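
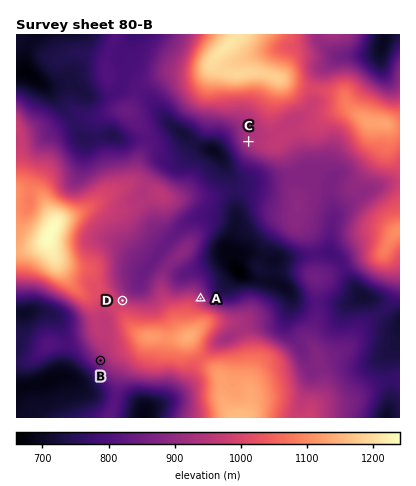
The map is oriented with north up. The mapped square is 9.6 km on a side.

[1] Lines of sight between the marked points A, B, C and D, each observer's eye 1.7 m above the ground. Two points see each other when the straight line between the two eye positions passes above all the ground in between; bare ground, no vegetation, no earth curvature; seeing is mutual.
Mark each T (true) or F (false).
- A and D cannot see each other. T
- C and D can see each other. T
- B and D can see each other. F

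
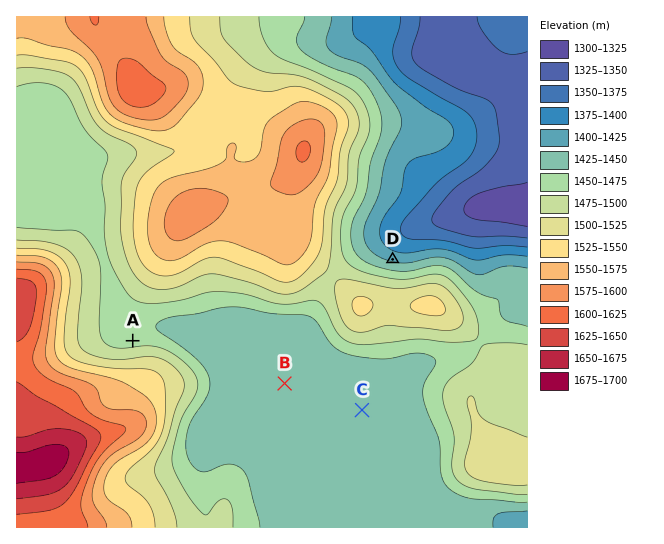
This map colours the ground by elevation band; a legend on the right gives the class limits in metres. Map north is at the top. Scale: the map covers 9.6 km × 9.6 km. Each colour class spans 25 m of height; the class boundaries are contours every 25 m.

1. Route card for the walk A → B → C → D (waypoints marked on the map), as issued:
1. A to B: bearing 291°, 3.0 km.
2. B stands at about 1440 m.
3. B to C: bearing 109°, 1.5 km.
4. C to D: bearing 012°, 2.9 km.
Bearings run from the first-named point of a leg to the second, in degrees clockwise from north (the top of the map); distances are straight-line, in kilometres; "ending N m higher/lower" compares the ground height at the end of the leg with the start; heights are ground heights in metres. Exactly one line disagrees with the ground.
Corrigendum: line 1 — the bearing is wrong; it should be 106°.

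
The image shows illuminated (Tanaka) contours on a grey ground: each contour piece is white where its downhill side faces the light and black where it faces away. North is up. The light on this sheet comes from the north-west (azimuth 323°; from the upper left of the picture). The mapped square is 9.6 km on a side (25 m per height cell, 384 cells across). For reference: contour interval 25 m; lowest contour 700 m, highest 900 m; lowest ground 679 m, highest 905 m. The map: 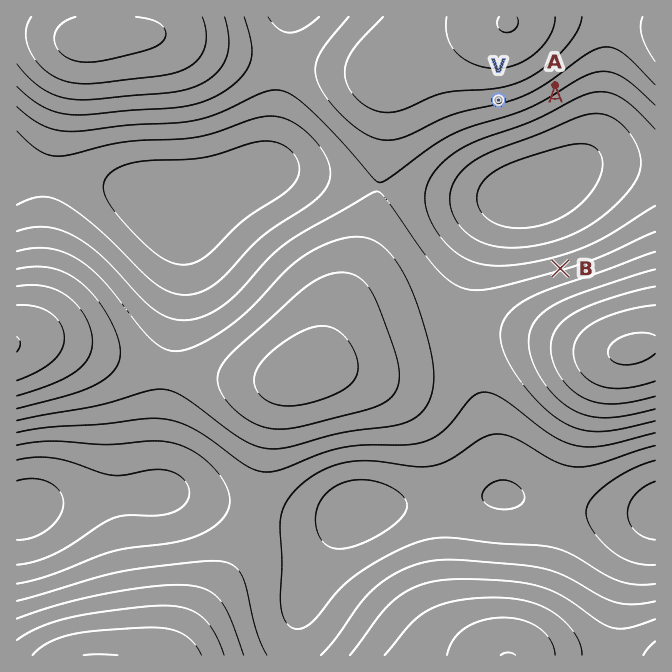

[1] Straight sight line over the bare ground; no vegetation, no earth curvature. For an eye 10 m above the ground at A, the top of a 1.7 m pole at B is in view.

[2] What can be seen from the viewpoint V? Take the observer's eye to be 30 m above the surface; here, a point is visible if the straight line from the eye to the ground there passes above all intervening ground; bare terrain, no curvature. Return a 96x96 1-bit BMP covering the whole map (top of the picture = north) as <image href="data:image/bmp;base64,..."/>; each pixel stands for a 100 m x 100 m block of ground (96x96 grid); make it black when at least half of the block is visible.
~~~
<image width="96" height="96" href="data:image/bmp;base64,Qk2+BAAAAAAAAD4AAAAoAAAAYAAAAGAAAAABAAEAAAAAAIAEAAATCwAAEwsAAAIAAAAAAAAA////AAAAAAAAAAAAAAB/////wAAAAAAAAAB/////8AAAAAAAAAA/////8AAAAAAAAAAf////8AAAAAAAAAAf////4AAAAAAAAAAP////4AAAAAAAAAAP////wAAAAAAAAAAH////wAAAAAAAAAAD////gAAAAAAAAAAD////AAAAAAAAAAAB///+AAAAAAAAAAAA///8AAAAAAAAAAAAf//4AAAAAAAAAAAAP//gAAAAAAAAAAAAH//AAAAAAAAAAAAAB/8AAAAAAAAAAAAAA/gAAAAAAAAAAAAAAGAAAAAAAAAAAAAAAAAAAAAAAAAAAAAAAAAAAAAAAAAAAAAAAAAAAAAAAAAAAAAAAAAAAAAAAAAAAAAAAAAAAAAAAAAAAAAAAAAAAAAAAAAAAAAAAAAAAAAAAAAAAAAAAAAAAAAAAAAAAAAAAAAAAAAAAAAAAAAAAAAAAAAAAAAAAAAAAAAAAAAAAAAAAAAAAAAAAAAAAAAAAAAAAAAAAAAAAAAAAAAAAAAAAAAAAAAAAAAAAAAAAAAAAAAAAAAAAAAAAAAAAAAAAAAAAAAAAAAAAAAAAAAAAAAAAAAAAAAAAAAAAAAAAAAAAAAAAAAAAAAAAAAAAAAAAAAAB4AAAAAAAAAAAAAAP8AAAAAAAAAAAAAA/+AAAAAAD/AAAAAP/+AAAAAA//4AAAD///AAAAAf///AAD////AAAAD////4Af////gAAAD///////////gD/wD///////////4///D///////////////z/////////////////////////////////////P//////////////+B//////////////8A//////////////8Af/////////////4AP/////////////4AP/////////////4AP/////////////8AP/////////////8Af/////////////+A///////////////B/////////////////////////////////////////////AD/////////////4AAf////////////gAAD///////////+AAAAf////////9/wAAAAB////////9+AAAAAAf///////8AAAAAAAD///////8AAAAAAAA///////8AAAAAAAAP//////8AAAAAAAAH//////8AAAAAAAAD//////8AAAAAAAAB//////8AAAAAAAAB//////8AAAAAAAAB//////8AAAAAAAAA//////8AAAAAAAAA//////8AAAAAAAAA//////8AAAAAAAAA//////8AAAAAAAAB//////8AAAAAAAAB//////8AAAAAAAAB//////8APwAAAAAB//////8AP/wAAAAA//////8AP/+AAAAA//////8AP//AAAAA//////8AH//gAAAAf/////8AH//wAAAAGA//v/8AH//wAAAAAAP+D/8AD//wAAAAAADwB/8AB//wAAAAAAAAA/8AAB/wAAAAAAAAAf8AAAfwAAAAAAAAAP8AAAfgAAAAAAAAAH8="/>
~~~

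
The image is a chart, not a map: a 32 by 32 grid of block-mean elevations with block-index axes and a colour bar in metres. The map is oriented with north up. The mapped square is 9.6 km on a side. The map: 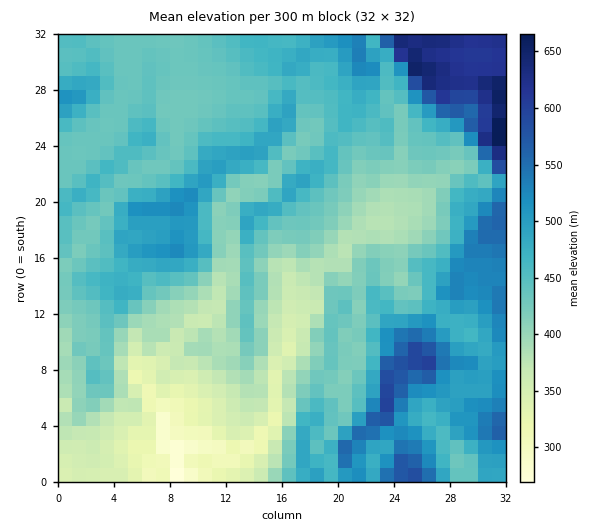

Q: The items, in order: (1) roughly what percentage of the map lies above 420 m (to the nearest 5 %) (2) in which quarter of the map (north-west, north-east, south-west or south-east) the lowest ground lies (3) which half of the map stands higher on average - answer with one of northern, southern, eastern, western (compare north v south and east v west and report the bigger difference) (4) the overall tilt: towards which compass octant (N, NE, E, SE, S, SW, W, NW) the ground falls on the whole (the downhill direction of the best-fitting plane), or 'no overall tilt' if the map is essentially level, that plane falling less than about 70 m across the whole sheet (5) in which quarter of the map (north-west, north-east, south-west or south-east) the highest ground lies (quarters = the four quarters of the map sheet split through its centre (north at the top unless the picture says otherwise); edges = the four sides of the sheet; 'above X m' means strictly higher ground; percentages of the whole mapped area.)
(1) Roughly 70 % of the ground is higher than 420 m.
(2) The lowest point lies in the south-west quarter of the map.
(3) Taken as a whole, the eastern half is higher than the western.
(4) Overall the map slopes down towards the south-west.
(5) The highest ground is in the north-east quarter.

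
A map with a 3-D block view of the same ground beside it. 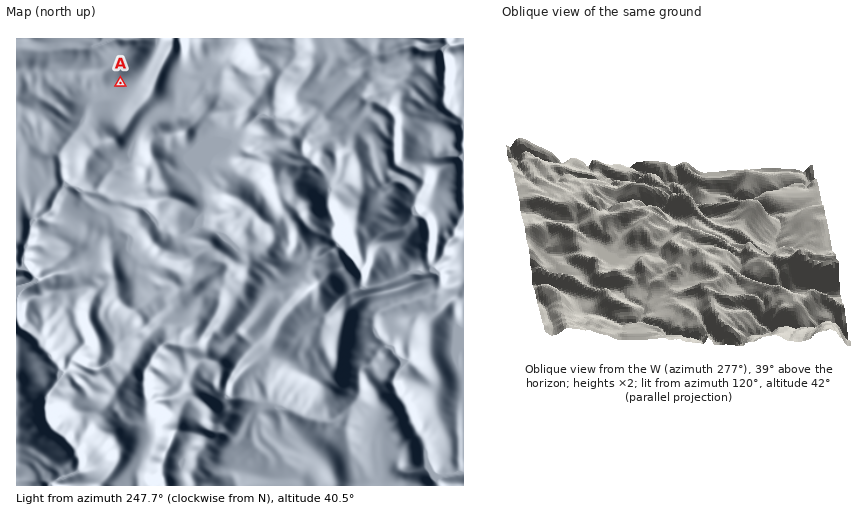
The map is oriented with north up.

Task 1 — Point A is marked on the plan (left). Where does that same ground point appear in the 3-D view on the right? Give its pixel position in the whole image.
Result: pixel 567 299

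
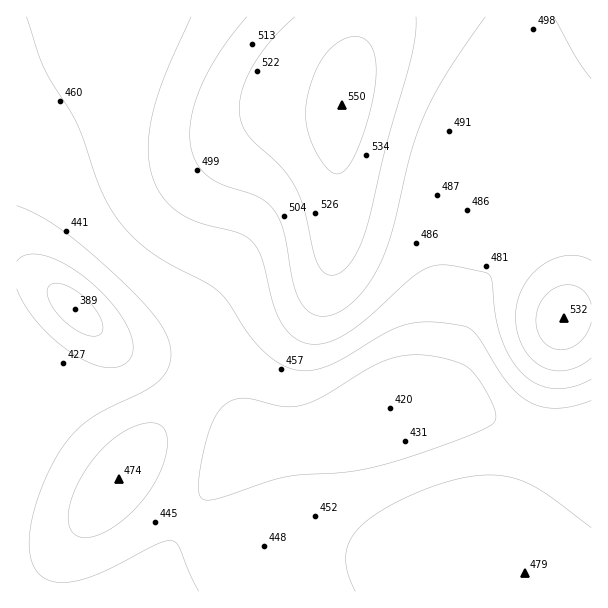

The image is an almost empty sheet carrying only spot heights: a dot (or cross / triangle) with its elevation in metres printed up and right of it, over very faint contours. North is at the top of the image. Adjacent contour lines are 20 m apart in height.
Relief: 390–550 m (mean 470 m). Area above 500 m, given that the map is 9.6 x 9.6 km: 16.7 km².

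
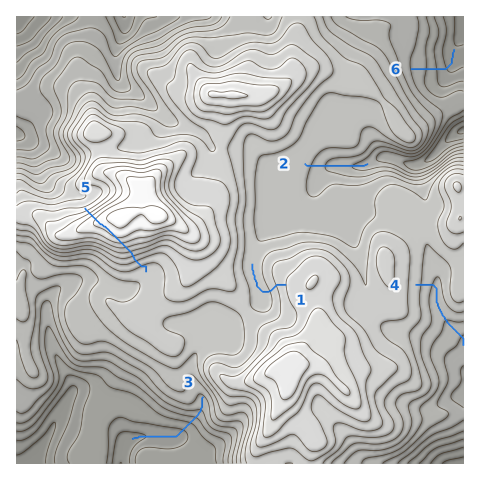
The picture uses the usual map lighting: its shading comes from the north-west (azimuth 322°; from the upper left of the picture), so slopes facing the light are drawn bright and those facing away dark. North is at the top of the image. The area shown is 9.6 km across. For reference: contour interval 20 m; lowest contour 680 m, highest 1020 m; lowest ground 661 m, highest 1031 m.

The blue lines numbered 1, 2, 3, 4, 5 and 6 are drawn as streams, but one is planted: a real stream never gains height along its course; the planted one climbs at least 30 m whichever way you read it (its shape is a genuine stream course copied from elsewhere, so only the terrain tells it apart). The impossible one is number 5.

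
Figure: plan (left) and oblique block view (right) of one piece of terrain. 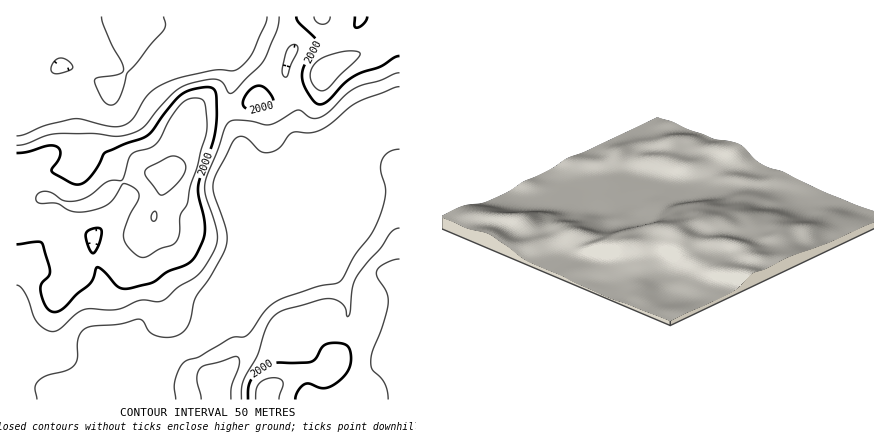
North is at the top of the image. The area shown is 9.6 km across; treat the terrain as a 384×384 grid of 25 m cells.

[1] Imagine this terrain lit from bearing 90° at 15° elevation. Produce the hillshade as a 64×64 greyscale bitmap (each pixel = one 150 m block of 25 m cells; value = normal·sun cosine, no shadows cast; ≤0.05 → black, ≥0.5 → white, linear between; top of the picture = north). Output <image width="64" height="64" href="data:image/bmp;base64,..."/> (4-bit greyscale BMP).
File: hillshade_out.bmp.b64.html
<image width="64" height="64" href="data:image/bmp;base64,Qk12CAAAAAAAAHYAAAAoAAAAQAAAAEAAAAABAAQAAAAAAAAIAAATCwAAEwsAABAAAAAAAAAAAAAAABEREQAiIiIAMzMzAERERABVVVUAZmZmAHd3dwCIiIgAmZmZAKqqqgC7u7sAzMzMAN3d3QDu7u4A////AIiIiIh3d3d3d2ZmZmZVaJmHZBAAN5mruod4mYdmZ4mYiIiIiHd3d3d3ZmZmZlV4mYdkEAA2iau6hmiZmHZniZiIiIiId3d3d3d2ZmZlVXmZh2QgADZ4mql2Z5qph2eJiIiIiIiIh3d3d3d2ZmVVeZh3ZSAANXiZqXZmirqYd4iIiIiIeIiIiHd3d3d2ZUV4mId2QQEkZ4iIdlV5u6mIiId4iHd4iZmIh3d3d3ZlVWiIh3dTETRXd3d2VWisuoiIh3iHd3iJmYiHd3d3d2ZVZ3d3h2QyNFZ3d3ZUV6u6mIh3eHd3eJmZiId3d3d3ZmZmZmd4dUM0Vnd2ZlVXm7qYiHd3d3d4mZmIh3d2Z3d3d3dmZnd2UzRWd3ZmVWeaqpmId3d3Z3iamYh3d3ZmZ3d4h3ZmZndTI0Z4d2Zmd4iZmYh3d3ZneaqZh3d3dmZmd4iIh2ZWd1QiNnh3d3d3d3iZmId3ZmaJqpiHd3d2ZmZ3iJmHdmZnZCE1Z3d3iZh2Z4mYh3ZlVnmqmId3d3dlVmeJmZh2ZndkISRnd3eJmXZWiZmHZlRWeaqYd3d4iHZWZ4mqmHdmd2UyI1ZmZ4mphlV5qYhmREV5qph3d3iYdlZ3iaqYd3d3ZkMjVmZmeJmWRGmqmGVDNHmqmHd3eJmGZniJqph3d3d2VERVZmZniYZEaaqYZTI0eaqYd2d4mYdniImqqYd3d3dlVVVVVWeIdTNpuphUMjVomZiHdneIh3iZmaqph3d3d3ZmZmVVZndkJHmqmFQzRWeImId2ZniHiJmZmqqYd3d3d2ZmZmZmdlMkeamIVURVZniJiHZmZ4iJmZmaq6iHd3d3d3d2ZmZlQiWJmIdlVVVVaJmIdlVniImZmIm7uYd3d3d3d3d3d2UyJXmYd2ZlVUVomYdmVWZ4mZiIibzKmHd3d3d3d3d3ZkIkeIh3dmVURXmZh2VVVniJiIiZvMuod3d3d3d3d3d2UyRXiId3ZlRFeZh3ZVVWZ4iHiJms3Ll3d3d3d3d3d3ZUM0Z3d3dmVUWJmHdlVVVniIeJmavNyod3d3d3d3d3d2VDRWZ3d3dlVXmYd2VERWeIiImZms3Kh3d3d3d3d3d3ZlRERWZ3d3ZWeJh3ZUNFZ4iImqmazduXd3d3d3d3d3d2ZUREVXd3dmZ4iHdlMzRneImqqZrN24d3d3d3d3d3d3dlRDNFd4d3ZniId2VDNFZ4maqpms7ah3d3d3d3d3d3d3ZURFV3d3dmd4iHdkM0RWiaqpmr3sqHd3d3d3d3d3d3dlREVmd3d2ZneIiHVDNFaKqpmbzuyXd3d3d3d3d3d3d2ZUVmZmd3ZmZ3iIh2RDRompmazu24d3d3d3d3d3d3d3dlVWZUVnd2ZmZ4mZdUNFeamZve7Kh3d3d3d3d3d3d3d2VVZkRFd4h3ZVaJmHVDRomZrO/rmHd3d3d3d3d3d3d3ZVVmVEVoiYdlRWiZdUNFeZq9/9uXdnd3d3d3d3d3d3dmVWZVVWeJmGVEV4h1REV4qs7/2od2d3d3d3d3d3d3d2VVZmZmd4iIdURGd2VERXibzv/rh3Znd3d3d3d3d3d3ZVVmd3d4iId2VEVlRERVaJrO/+uXdmd3d3d3d3d3d3ZlVWaIiIiIh3ZVVVQzRVVnir3//Kh2Z3iHd3d3d3d3dmVFVoiIiIiIdmVWVDRVVVaJrO/9uXZmd4iHd3d3d3d3ZURWd3eIiYh2ZmZUNGZlVnmbzv7Kh2Z3iIiHd3d3d3dlVVZmVneJiHZmZlRFZmVWeJm9/sqXZmd4iId3d3d3d2ZVZlVEVniIdmd3ZUVVVVZ4iKzu25dlZniYh3d3d3d3dmZmVURFd4d2d4h2VEQzRXh3nO/bl2VniZiHeIh3d3d3d3dmVEVnd3d4iHZUQyI1Z3eL7tuXZWeJmHd4iIh3d3d3d3ZlVmZnd4iIdlQyERNXh4ve2odlZ4mYdmeZmId3d3d3d2ZmZmd4iId1VEMQAkaIm93Jh2ZniZl2V5qpmHd3d3d3d3ZmZ3iIh2VEQyEAJXib3bhmZ3d5mYZWirqYh3d3d3d3d2Z3iJmHZUREMgATaJvMp1RniIiahkV6u6mId3d3d3d3dneImYdlRERDIAJXms2nQ0aIiZmGRGnMupiId3d3d3d2d4iYh2ZURVUxATZ5vbdCNomZmXUzWcy6mYiIh3d3d3d3iIiHdlVFVVMiNWesuFI1eZmYYxJZzMqZiIiIeIh3d3eIiHd2ZVVWZUM0Voq5UzR5mYZBAlm8y6mImZiIiId3d3d3d3dmVVZmZVVVaJhjNGiZhTABWLy7qYiZmYiIh3d3d3d3d3ZVVmd3ZmVnh2Q0V4mFIAFHq7upiImZiIiId3d2d3eHdmVWZ3d3Zmd3ZDNGeIYxATaJqqmImZmIiIh3dmZneIh3ZmZnd3d3d3dlQzRoh0IRNWeJmZiZmIiIiHd2ZneIiHdmZmd3d3d3d2VDM1eHUyI0VniIiZmYiIiId3ZmeIiId2ZmZnZnd3d3dlMjV4hkM0VWZnd4mZh4iIiHZmd4mIh3ZmZmZmZ3d3d2VDNGeHVEVmZmZmeJiHeIiId2Z4iYh3d2ZmZmZnd3d3ZkMjVnZURWeHdmZomId4iIh3d3iZiHd3d3dmZmd3d3d2VDM1ZkNFeJmHZWeIh3eIiHd3eJmHd3Z3d3ZmZ3d3d3ZkMiNFQ0aJqZhmZ4h3d3iId3d4iId3dmd3dmZnd3d3d2UyIkRDRomqmHZnd3"/>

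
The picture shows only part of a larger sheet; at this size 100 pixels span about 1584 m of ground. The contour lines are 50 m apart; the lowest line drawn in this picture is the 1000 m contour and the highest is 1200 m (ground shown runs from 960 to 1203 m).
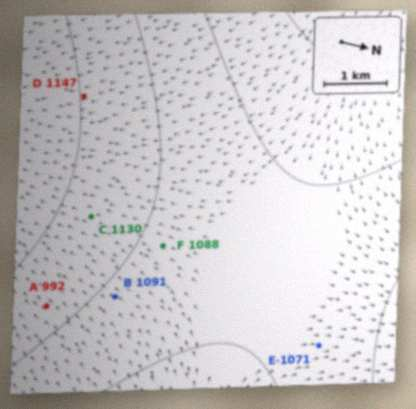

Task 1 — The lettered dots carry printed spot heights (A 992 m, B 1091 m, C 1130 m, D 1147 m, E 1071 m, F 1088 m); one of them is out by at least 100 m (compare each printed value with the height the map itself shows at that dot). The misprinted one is A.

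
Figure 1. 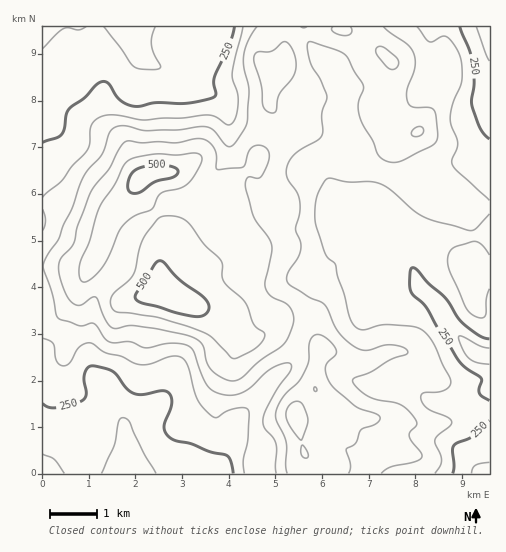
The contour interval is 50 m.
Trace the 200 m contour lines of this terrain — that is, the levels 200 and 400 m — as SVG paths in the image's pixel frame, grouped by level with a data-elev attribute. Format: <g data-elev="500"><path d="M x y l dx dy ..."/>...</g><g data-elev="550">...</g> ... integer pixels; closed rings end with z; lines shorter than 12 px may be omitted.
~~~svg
<g data-elev="200"><path d="M101 473l13-28 5-24 4-3 4 1 3 3 14 32 12 19"/><path d="M471 473l1-4 3-4 14-3"/><path d="M43 454l11 5 10 14"/><path d="M489 364l-12-2-8-4-6-9-4-12 4-1 17 10 9 2"/><path d="M489 61l-13-34"/><path d="M86 27l-7 3-11-2-4 1-21 20"/><path d="M155 27l-3 10-1 8 3 8 7 13-2 3-7 1-13-1-7-4-28-38"/></g><g data-elev="400"><path d="M349 473l2-8-5-16 10-6 5-13 15-6 3-3 1-4-4-3-21-8-24-21-5-10-1-8 2-4 9-9 0-4-8-11-10-5-5 2-3 4-1 21-6 14-5 7-15 14-7 16 0 8 10 23 0 22 1 8"/><path d="M227 380l7 1 7-3 19-17 22-15 6-8 5-15 0-8-4-8-4-4-14-7-5-7-1-7 6-28 1-9-3-7-15-21-8-29 0-6 2-5 10 1 4-2 7-15 0-10-6-5-8 0-6 5-6 16-24 3-3-2 1-12-2-7-6-7-5-3-9 0-19 4-51-1-7 8-9 19-17 21-15 36-3 18-14 16-1 13 6 19 6 9 7 4 4 0 11-8 3 0 9 22 8 9 23-2 45 8 14 5 8 7 3 15 5 8 7 6z"/><path d="M413 136l5 0 4-1 2-3-1-4-4-2-5 3-3 4z"/><path d="M271 113l5-2 3-17 13-16 4-8 0-8-2-9-4-8-5-3-3 1-11 8-14 1-3 5 0 7 7 22 2 20 3 5z"/><path d="M389 69l5 0 3-2 2-3-1-5-14-11-3-2-4 1-1 3 1 5z"/><path d="M333 27l-2 2 3 3 11 4 4-1 3-3-2-5"/></g>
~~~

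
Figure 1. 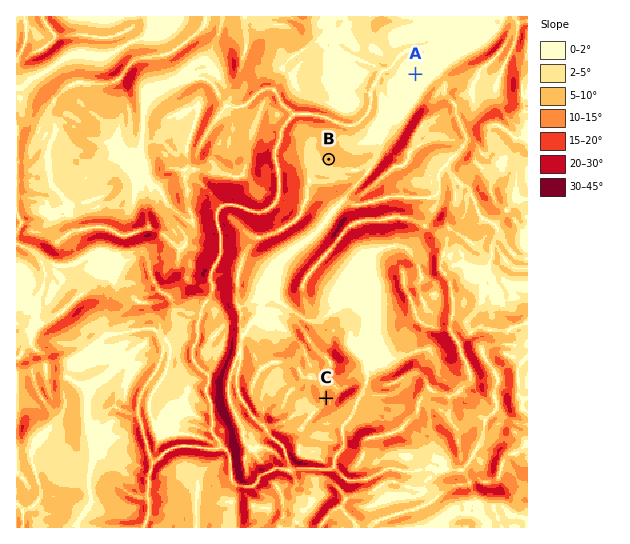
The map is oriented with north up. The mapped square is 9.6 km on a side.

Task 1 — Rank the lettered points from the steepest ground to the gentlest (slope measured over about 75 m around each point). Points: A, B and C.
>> C B A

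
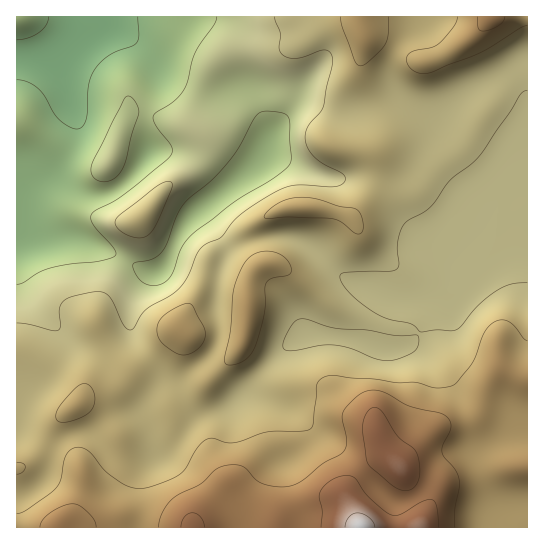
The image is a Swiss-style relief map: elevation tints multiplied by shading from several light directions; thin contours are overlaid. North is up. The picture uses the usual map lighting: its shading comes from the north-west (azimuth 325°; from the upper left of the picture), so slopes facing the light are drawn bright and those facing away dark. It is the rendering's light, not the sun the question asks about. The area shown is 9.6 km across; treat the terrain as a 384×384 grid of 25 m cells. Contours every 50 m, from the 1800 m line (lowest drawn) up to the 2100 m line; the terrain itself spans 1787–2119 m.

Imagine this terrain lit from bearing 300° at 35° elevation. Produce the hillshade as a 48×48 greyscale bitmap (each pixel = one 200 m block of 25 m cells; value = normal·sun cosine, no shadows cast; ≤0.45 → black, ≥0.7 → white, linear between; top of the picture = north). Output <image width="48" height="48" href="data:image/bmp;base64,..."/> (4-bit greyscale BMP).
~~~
<image width="48" height="48" href="data:image/bmp;base64,Qk32BAAAAAAAAHYAAAAoAAAAMAAAADAAAAABAAQAAAAAAIAEAAATCwAAEwsAABAAAAAAAAAAAAAAABEREQAiIiIAMzMzAERERABVVVUAZmZmAHd3dwCIiIgAmZmZAKqqqgC7u7sAzMzMAN3d3QDu7u4A////AM3bhnd3aL3bhlZ4mYeJvNyWabpiAUZ3iM3sl3eHeK3sl2Z4mYiJq8qGabtzAUZ3d6veyXeIiaztuHd4mZmaqqh2eJqVETZ3d3it2nZ4iazd25d3iavMy5dmd2aGMTVmZlaLynZneJvN3bl2eJve3Khnh1RnQ0Z3ZmVpy3V3d4m83cuXZorO7cqImFNGZWiZh4d5unZ3Zniry7updnis3dy5mGQ0VniamamIqoeHZniKy5mql3eJvN3Kh3ZDRWeJmaqXeIiHZnh4q5mqqYiIm83JdndkNGZ3iJqoZWeHd3h3ipiaqZmZm83JZWiGRGZnd5q6hUVnd4h3d4iaqZmqu83JZWiYZ4dmd4m8uFVWZ4iHdmaJmYiau97adniIiJhmd4ibynZmVniIhkRomYiZqr3riJiJmalmd3iJu5d3ZmeImFNGiZmaqavLqqmZmrp2d3eIqpiIdmd3mYU0aJqqqpmqqrqqqryXeHd4mqiIh3d2aKlRJomqqpiImaqqqs2nd3d3iZmImZh2RIuCA2iZmYiIiImaq823Zoh4iZh3irmHQ2u1AVeIiId3d3iJmt7HVoiImZdmi9uXZGvHEDZ3d3d3d3eIic7ZZpmImqdVi+24ZXvYITVnd3d3eId4iK3ah5mZmqhle9/aZXzZMTVnd2d3eIiHeJvLmKqpmal2ec79lXzZQzVmZmd3d3d3eImqmLu6mamGZ5z/x3vaVEVmZmd3d3d3d4iJiLu7qqqXZnrf2XvrZFVVZnd3d3d3d3iIiKu7uqqoZle+6nrdllVWZ3Zmd3d3d3eIiJqqqqqpdUSN63jNyXZmeHZVZnd3d3d3iIiZmZmYdTJr7amaqYd3iIdURnd3d3d3d4iIiJmpdCA43ty4ZmZmeIdTRXd3d3d3d4iIiJu7liAFnO7shURFZ4dURWd3d3d3d4iJmaze2lACac7/64ZlZ4dlVmZnd3d3d4iJmZrO/qMANpvf/+upiJl2ZmZmd3d3d4iJmZiK3+gxI1is7/7LqruXZ3dmZ3d3d3eImphVnf2EMzV5ve3KqqqYZ3d2Z3d3d3d4mrpjSd7JZTNXisy6mIiHZnd3Zmd3d3d3isyUNazKh1RFeKu6h2Z3ZWd3d2Z3d2d3ec22NHqql2VEZ5vLl3d3Zmd4h3Znd2ZneL3IRHiZh3ZEV5ztqIiIdmd4iHZnd2VmeKzJZnmYh3dkRovtuYiYh3d3iIdmd2VWeKzKd4mpiHd2VnnNuYiIh3d3iIdmd2ZWeKu6h4q6h3iHd3isyYd3d3d3eIh2Z3dneKu6h3m7l3d4iIeLyodmZ3ZmZ4iHd4d3iKu6h3m7p2Z3eHd5y5dlZ3ZUVneHd4h3iJu6h3mruGZnd3ZnrLhUV4ZDM0Znd4d3iJq6mIiruoZnd3ZVi8pkWJl1MiNFd3d3eImqmIiau5h3iIdlact0R6qZhSESRlZnd4iJmZmau7mImZmHaLt0RomrymIAE0RWd3iImZmJq7qZmZmIiaqFRWiazbYgATNFZ3eImZmImrqZmZiJmrp1VWeJvdpRAA=="/>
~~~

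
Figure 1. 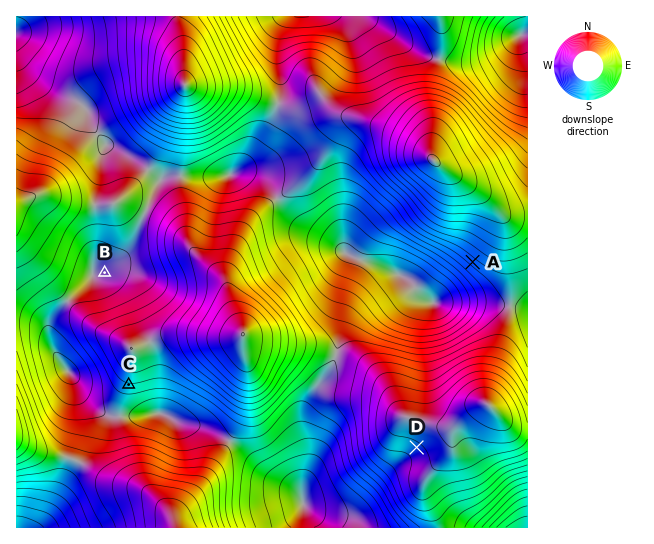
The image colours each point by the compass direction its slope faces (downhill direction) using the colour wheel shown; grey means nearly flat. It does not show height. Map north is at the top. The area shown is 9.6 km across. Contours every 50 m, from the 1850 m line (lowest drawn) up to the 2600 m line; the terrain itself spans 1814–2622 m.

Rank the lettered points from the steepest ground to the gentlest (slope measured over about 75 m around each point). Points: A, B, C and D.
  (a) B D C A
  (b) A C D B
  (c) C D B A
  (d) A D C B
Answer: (b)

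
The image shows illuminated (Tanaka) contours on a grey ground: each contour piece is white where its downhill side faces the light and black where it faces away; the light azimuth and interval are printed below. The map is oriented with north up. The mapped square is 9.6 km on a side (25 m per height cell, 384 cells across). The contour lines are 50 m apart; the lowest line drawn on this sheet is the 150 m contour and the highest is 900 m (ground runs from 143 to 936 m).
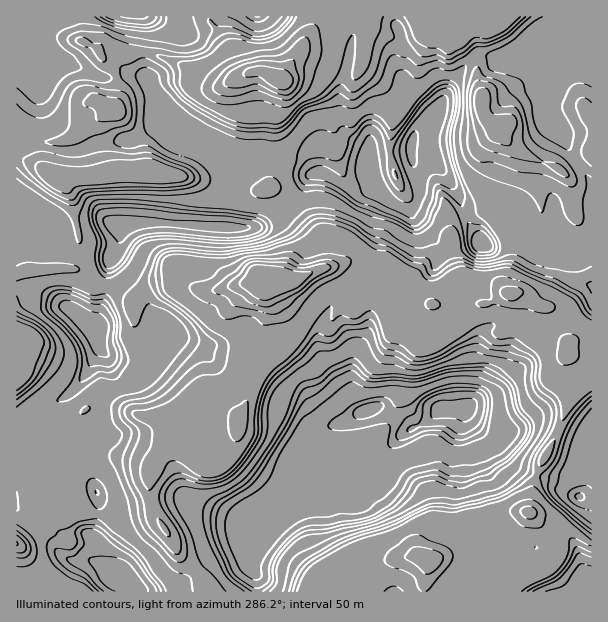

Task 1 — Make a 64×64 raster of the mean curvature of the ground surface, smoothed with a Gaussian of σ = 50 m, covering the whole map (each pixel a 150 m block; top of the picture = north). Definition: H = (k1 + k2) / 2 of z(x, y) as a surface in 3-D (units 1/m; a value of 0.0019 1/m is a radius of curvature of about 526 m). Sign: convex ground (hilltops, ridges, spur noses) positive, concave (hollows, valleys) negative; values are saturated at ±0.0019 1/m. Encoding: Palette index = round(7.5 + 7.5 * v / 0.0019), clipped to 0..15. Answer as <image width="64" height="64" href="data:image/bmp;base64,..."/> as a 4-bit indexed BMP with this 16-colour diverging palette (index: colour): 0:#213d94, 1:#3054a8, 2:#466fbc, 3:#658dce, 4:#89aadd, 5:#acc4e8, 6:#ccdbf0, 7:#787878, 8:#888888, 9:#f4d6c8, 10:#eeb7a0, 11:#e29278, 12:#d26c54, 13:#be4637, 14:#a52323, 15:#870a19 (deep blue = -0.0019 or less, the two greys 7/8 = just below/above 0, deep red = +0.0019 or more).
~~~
<image width="64" height="64" href="data:image/bmp;base64,Qk12CAAAAAAAAHYAAAAoAAAAQAAAAEAAAAABAAQAAAAAAAAIAAATCwAAEwsAABAAAAAAAAAAlD0hAKhUMAC8b0YAzo1lAN2qiQDoxKwA8NvMAHh4eACIiIgAyNb0AKC37gB4kuIAVGzSADdGvgAjI6UAGQqHAIiIib6RA0QBmnasecgChU2oh4iIhmmJZ3eIiJzXMkZ3d3irqkJnc0rIZrqaQRBJS8iIh4iYhltld4d3iL7qU2dWeqZFRndCnoZ3eLYUY61Y7JiIiHdmfMVXeHd3ic/DNXd6QCNGZBW5Och6tTZzfpWM2oiIecus+2eHiHd4mvkD/HYFlXdEaqNf1nuDV3Uq2DSN2oh3mru6Z4eIiHRZygn5ZW/5Qlm6Vb+0mlNnhzOuplet7KholkVnd3iIY3mmf2N5Z1ADrKV6/4SpRHeHYznKmYir3bh2Z3d3eIdniIn9NomJhWnaZa37Rpg1d4d2Q1Q1dnd4rsmJmIh4dnh3vqQ3iJq9yqhXvrU4mER3iHd2VDMgAmdXz+3Ny6h4/4rpRHmIiIqFl0a9YmiIQkZ4d3d3d3ZTI3Y3qEi87antrHRDmYeImjCXNstCZ3d2M1d3d3eHd3dTWIQ0MzNnvJm0IQKJh4iZAqVaylEiNGmGRXd4d4d3d3U3zLqnqVI4vXBXRHiHiIg4hIvLlDa9t3pkZ3iIiIiHdkfM2GVriVOMZVm5aIeIiIllqsuXjO3+h4VHdoiIiIeHZVWFJCRbxirFNoloh4h4h2epqnaKmJ3mhzWGeJiIiHiHVFZnZCR7e/tUeGeHiHeHdqmJiJiHedtZU2VWeIiJZ6uWeZqoYxeo/3N4d4eId3d0aYiYiId3nZeTR4h3d3d2Odu7h7uXQXefkmh3iIh3d3MmWJiIh3bb1rgmiImqusoAbexSV5lyB03zR4eIiId3ZFd4mIiGZvu0jFN3QzV5vIESR1MjqnIHVvcmeGiYmHdY/9uYiIZn3KJtkliHUzV4h7MkVkGrVJtD/EInZGial1r9mqmYh3eLwku0VoqkAAeZgSZnUHs4+DK/kjJ3Q3qYZWVXiZmIh3rUKbVnV5u4V6u0ATIQaijFZqzYxTeWGMqXVDV4mZmIeNkVpldVZ3ZlRHmXVVSFCIjLqK3dZHtQnYeHZFiZmYiIvFJom2RCWWM2dVZ5mGNrafuIiZ2VWrFKWah2RomYaJictjWcpUGv7Lu6hVVDWMkm2Xd4iqho1jQFmHdleIVImIm9hEirlLp2SLmInMuZZAK5iHeJuHjXIwS4Z3ZYl2iYiIvZQ1iolYhr/9pTVmVXeKecd4ndisVFStlmd1R1NpiIeLxxh0ZTvamavbdErHe7l4t3nPt8YmU9yHZ3UlaIiIh3i5XLMjG9h4iJu4WtyaiHeIjep6cldQnJd3YjjLh3Z1Z5pKxYYbuIiIial1aZiId3i3VXUkZjGrl3UijKiFM1d2enWp6TuYiHd4iZh3d2Z3i6BIMDQ0BsylQUrZZZh3mXdXpYnLaYiHiYiImWVWi6i8RItQAVtYq7RZ3Zd1V3vadjOIV5qIiIeZh3iHfciYm+tGiGRp37qHln7Iis26rLvMoydUaId4iJmId3Wv/JrLdkd4m8uqu7dXjJiGV73qiK37Q1VXiHiKicqJmZh6ypU0aaqqmZtivGWsmHdlZb7MzN/+pniIib1gne7d3clSNGeIiIiInCAro4/LzNyXv8q5E7/qiImsqbA52FaLgiRnd3dmZ3ecMAfmbv3KmIqpdmdCJEaJrOpCdjVzADVFZ3d3d3d3eK2mNN+oiIiHd3dpu7l2d5yYg0ZmfbAAS4d4h3d4iId4roRTWJmGVDIhI0Q1qpmb2lZHuqefsgG7h3eHd3d4h3nKE3ZCEAAAERAABlJr7t2kSc5wi4yDOdmHeId4d3h3abUDREMiIRIiI0RqhTi6hVirpQArvFWrmHd4d4l3d2NIgwMzRFZ4mrvN7bl3ZENZqHQRRDnsJ5mId3h3mXd1I65CV3eImZq7u7qYd3iZmstCM0WFJ/cVqYh2eGaIZkJ9+0Z3d2ZmVEV4iIm7ionMgzRmPKUr4Rq4dlWHVYhjSO6p3u3d3e7v6meId5qKQmQGdnRvZVpQfYZWeYVH6kau2qu7uqq7vf/4Z3d3d4owAGxWc+81hiHKV4iHZp/0Gs65iIiau8zcqFRnd3d4m4ZXyzZz+iKXJtaXZmes7mF5d1QzRXmoi6QSRnd3d3eKd7qsRWTnFKcZqrZ4rMmYJ8dmZ3dmVCFYQld3d3d3ZnmDVY1jVPYEtjqcmZu5dmQ4qZmZmXZlEVVXeHd2QzIkRqZGqHIT+BGmO5l7u4dUVlWIiHd4mId5dXZodkJHmGqjWXiG0wT9QIYqmJu6uDV3VomXd3eJq91khFhSOM3dzfkUeInYON+hZxaYy6z4NnZpqXVneZeb7WSGdDesqIiHnEAkZnmam+UVI4r4SNZHdoqnVEaaubvbZXY0rah1RDNqmYU1pVd4zDERe/tElmd2jMZnZJzOuKtmZE3pq6lzSN2J2jbYRneNxAB8/od1Z3Zqhnd1aqckaEZWvqaM7Lae/6WcZuuHZni6VWnsqHd3d3dnd3dUMCaENTJql1bf7c3dlWqUvKhVWHeYSLJFZ3d3d3d3d3U2ymdCSM/bhWne2op1WKOMqERaYlcUw1Z3d3iHd3d3U2rYjrr/yXmpUzV2a8hnpVynR3m1vWBDZ3d3d3d4d3Zpy7a9y4YxEWu6qZdY62eWS6dYWKnO5hQjZ3d3eId3d7/6y5eIdmZSac2lWKe8ZpdKqJZcuZm6rpUld4iIh3d2Vne6qqeal2V3h0Iha4l3iVe6YGyYiIis7lFXeIh3eIdmeoQhEAanaMdolngnt3eJhokxmod4iIid1QNneI"/>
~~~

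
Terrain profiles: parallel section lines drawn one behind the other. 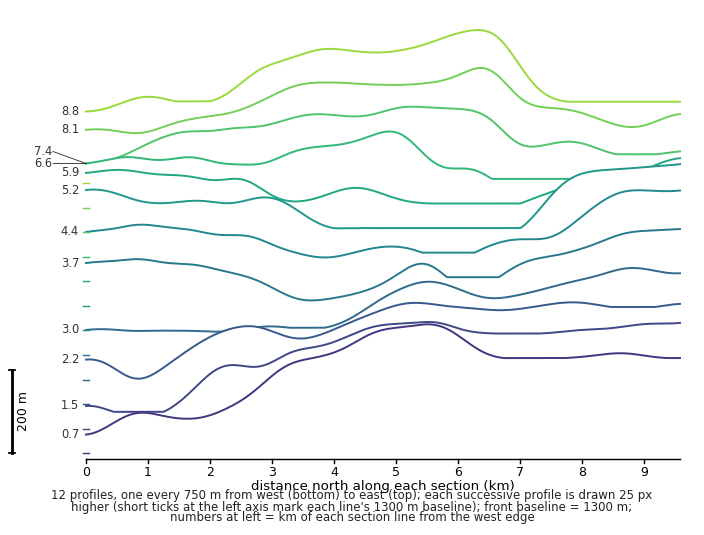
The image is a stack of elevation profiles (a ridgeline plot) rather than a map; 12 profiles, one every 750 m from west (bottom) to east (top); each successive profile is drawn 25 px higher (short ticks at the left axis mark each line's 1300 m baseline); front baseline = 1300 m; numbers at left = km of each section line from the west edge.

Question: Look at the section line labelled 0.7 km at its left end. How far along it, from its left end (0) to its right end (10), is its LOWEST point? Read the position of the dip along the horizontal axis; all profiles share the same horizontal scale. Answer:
0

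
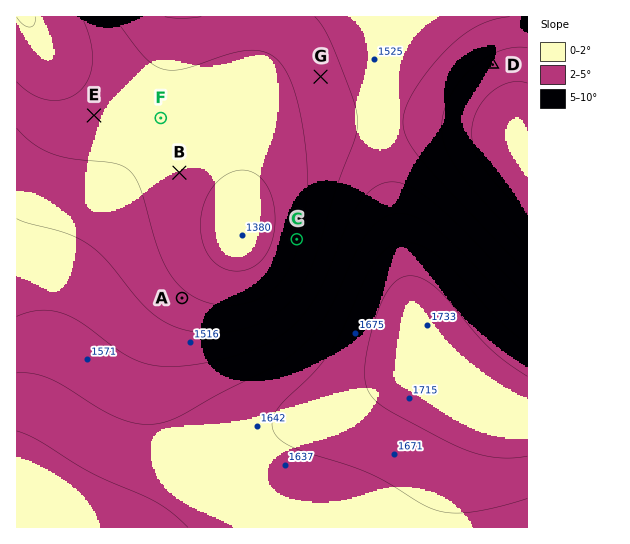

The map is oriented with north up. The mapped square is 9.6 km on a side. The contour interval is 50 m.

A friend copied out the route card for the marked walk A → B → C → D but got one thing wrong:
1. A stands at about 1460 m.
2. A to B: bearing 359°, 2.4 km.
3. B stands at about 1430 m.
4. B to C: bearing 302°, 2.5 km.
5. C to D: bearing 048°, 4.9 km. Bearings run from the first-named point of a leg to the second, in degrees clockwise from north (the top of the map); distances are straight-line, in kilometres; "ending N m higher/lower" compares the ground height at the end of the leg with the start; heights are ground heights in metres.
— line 4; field bearing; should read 120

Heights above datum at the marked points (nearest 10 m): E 1420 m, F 1440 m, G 1480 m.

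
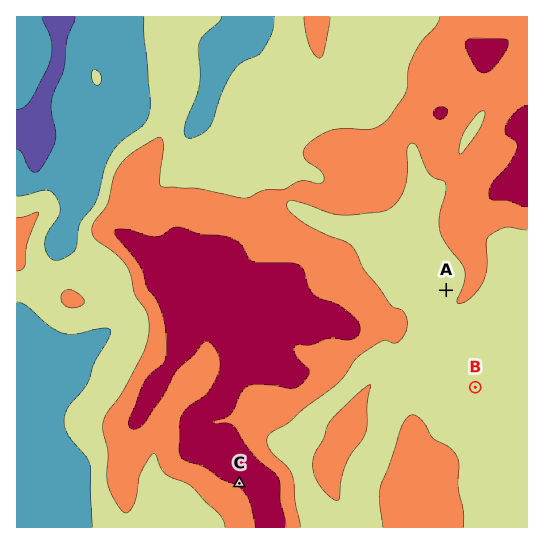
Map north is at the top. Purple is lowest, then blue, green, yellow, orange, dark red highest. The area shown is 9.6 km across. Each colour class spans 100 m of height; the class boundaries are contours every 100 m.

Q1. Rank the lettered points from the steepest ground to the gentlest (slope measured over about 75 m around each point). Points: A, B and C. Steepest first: A C B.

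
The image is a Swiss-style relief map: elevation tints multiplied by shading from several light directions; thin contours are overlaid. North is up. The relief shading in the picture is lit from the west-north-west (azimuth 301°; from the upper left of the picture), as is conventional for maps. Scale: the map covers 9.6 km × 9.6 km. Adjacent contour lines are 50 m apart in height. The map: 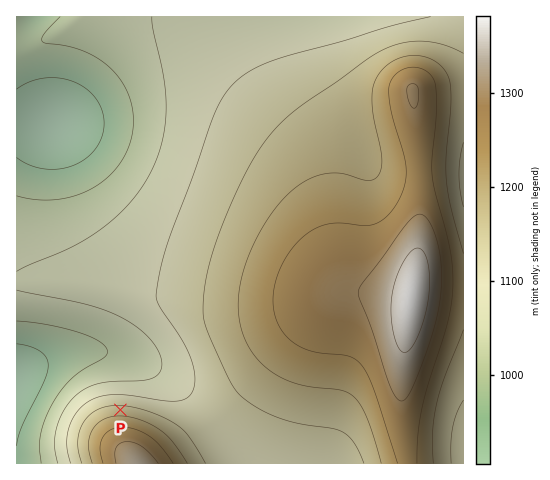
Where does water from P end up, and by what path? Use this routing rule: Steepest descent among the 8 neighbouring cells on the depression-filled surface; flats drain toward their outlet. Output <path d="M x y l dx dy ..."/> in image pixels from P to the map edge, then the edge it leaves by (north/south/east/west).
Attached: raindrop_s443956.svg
<path d="M120 410l0-46-10-10-49 0-11 4-2 0-19 10-12 8"/>
exit: west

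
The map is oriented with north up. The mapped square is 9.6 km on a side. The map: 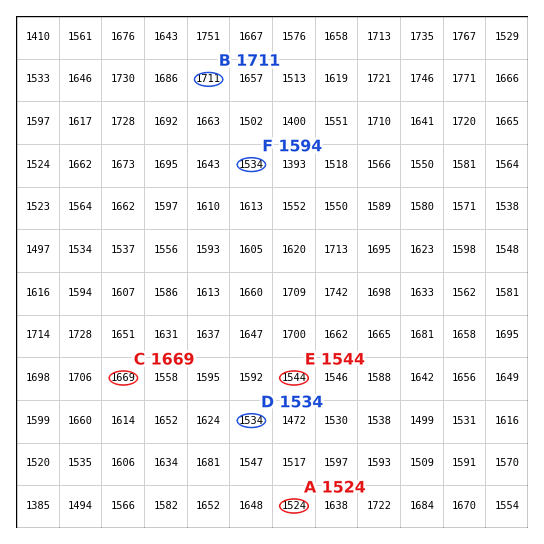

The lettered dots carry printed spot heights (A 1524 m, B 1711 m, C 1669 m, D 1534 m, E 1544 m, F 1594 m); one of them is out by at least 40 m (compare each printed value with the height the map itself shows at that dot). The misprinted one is F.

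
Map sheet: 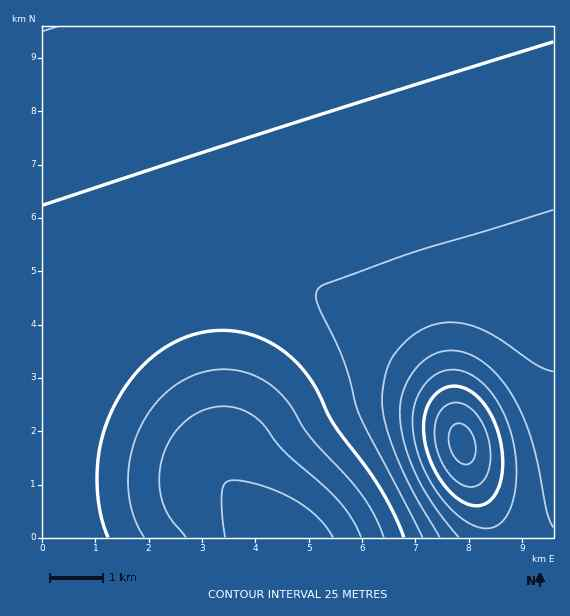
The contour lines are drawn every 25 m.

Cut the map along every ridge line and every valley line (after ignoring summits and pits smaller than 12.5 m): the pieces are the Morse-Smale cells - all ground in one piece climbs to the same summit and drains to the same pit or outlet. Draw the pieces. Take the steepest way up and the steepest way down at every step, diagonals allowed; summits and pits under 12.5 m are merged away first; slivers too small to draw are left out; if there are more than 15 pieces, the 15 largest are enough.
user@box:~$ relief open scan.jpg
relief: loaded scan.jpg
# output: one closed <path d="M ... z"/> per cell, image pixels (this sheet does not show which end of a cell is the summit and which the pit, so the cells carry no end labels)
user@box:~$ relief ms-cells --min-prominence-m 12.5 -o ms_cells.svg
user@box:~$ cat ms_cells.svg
<path d="M553 26l-510 0-1 363 9 1 6-6 20-29 32-34 44-30 31-12 33-6 40 0 28 5 20 7 39 21 68 56 25 25 12 18 8 19 13 47 19 48 3 19 61 0z"/><path d="M257 273l-40 0-17 2-28 8-33 16-30 22-26 26-32 43-9 1 0 146 449 1-2-19-19-48-13-47-8-19-12-18-25-25-76-61-31-16-30-10z"/>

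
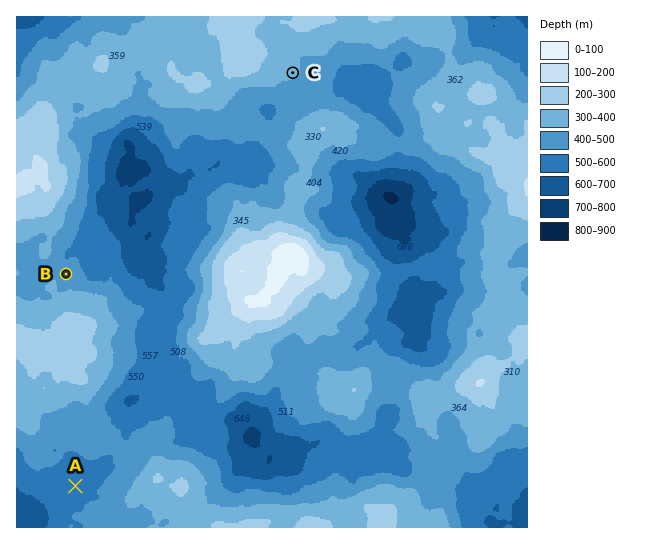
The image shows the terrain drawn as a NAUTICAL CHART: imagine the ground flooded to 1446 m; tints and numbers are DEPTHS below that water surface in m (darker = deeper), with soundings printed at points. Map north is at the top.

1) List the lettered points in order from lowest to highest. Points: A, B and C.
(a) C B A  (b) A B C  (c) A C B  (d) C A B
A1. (b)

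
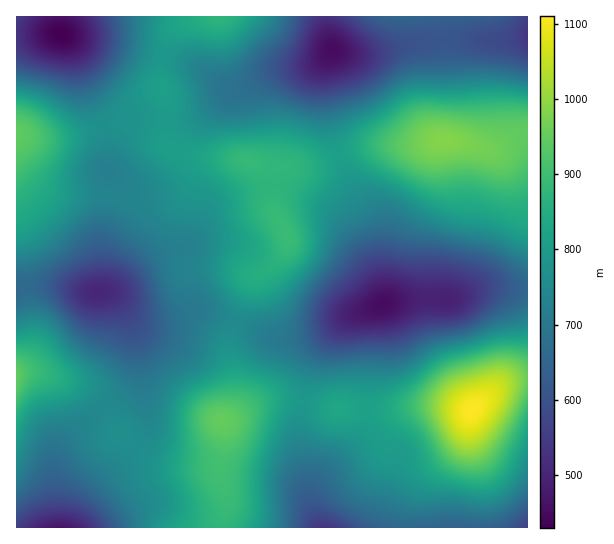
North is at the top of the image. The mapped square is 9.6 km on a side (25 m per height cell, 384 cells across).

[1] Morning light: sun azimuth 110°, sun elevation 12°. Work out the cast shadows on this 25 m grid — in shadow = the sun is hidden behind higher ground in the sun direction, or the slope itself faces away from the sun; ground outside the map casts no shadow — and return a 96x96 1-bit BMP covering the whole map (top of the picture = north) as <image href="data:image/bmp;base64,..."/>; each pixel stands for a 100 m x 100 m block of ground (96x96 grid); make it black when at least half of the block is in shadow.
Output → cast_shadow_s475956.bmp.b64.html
<image width="96" height="96" href="data:image/bmp;base64,Qk2+BAAAAAAAAD4AAAAoAAAAYAAAAGAAAAABAAEAAAAAAIAEAAATCwAAEwsAAAIAAAAAAAAA////AAAAAAAAAAAAAAAAAAAAAAAAAAAAAAAAAAAAAAAAAAAAAAAAAAAAAAAAAAAAAAAAAAAAAAAAAAAAAAAAAAAAAAAAAAAAAAAAAAAAAAAAAAAAAAAAAAAAAAAAAAAAAAAAAAAAAAAAAAAAAAAAAAAAAAAAAAAAAAAAAAAAAAAAAAAAAAAAAAAAAAAAAAAAAAAAAAAAAAAAAAAAAAAAAAAAAAAAAAAAAAAAAAAAAAAAAAAAAAAAAAAAAAAAAAAAAAAAAAADAAAAAAAAAAAAAAAHAAAAAAAAAAAAAAAPgAAAAAAHAAAAAAAPgAAAAAAPgAAAAAAPgAAAAAAfgAAAAAAPgAAAAAAfwAAAAAAfgAAAAAA/wAAAAAAfgAAAAAA/wAAAAAA/gAAAAAA/wAAAAAD/gAAAAAAfwAAAAAH/wAAAAAACAAAAAAf/wAAAAAAAAAAAAA//wAAAAAAAAAAAAA//wAAAAAAAAAAAAB//4AAAAAAAAAAAAB///gAAAAAAAAAAAD///wAAAAAAAAAAAD///4AAAAAAAAAAAH///8AAAAAAAAAAAH///8AAAAAAAAAAAP///8AAAAAAAAAAAH///+AAAAAAAAAAAD///+AAAAAAAAAAAB///+AAAAAAAAAAAA///+AAAAAAAAAAAAAD/8AAAAAAAAAAAAAA/4AAAAAAAAAAAAAAHgAAAAAAAAAAAAAAAAAAAAAAAAAAAAAAAAAAAAAAAAAAAAAAAAAAAAAAAAAAAAAAAAAAAAAAAAAAAAAAAAAAAAAAAAAAAAAAAAAAAAAAAAAAAAAAAAAAAAAAAAAAAAAAAAAAAAAAAAAAAAAAAAAAAAAAAAAAAAAAAAAAAAAAAAAAAAAAAAAAAAAAAAAAAAAAAAAAAAAAAAAAAAAAAAAAAAAAAAAAAAAAAAAAAAAAAAAAAAAAAAAAAAAAAAAAAAAAAAAAAAAAAAAAAAAAAAAAAAAAAAAAAAAAAAAAAAAAAAAAAAAAAAAAAAAAAAAAAAAAAAAAAAAAAAAAAAAAAAAAAAAAAAAAAAAAAAAAAAAAAAAAAAAAAAAAAAAAAAAAAAAAAAAAAAAAAAAAAAAAAAAAAAAAAAAAAAAAAAAAAAAAAAAAAAAAAAAAAAAAAAAAAAAAAAAAAAAAAAAAAAAAAAAAAAAAAAAAAAAAAAAAAAAAAAAAAAAAAAAAAAAAAAAAAAAAAAAAAAAAAAAAAAAAAAAAAAAAAAAAAP4AAAAAAAAAAAAAA/8AAAAAAAAAAAAAB/+AAAAAAAAAAAAAD//AAAAAAAAAAAAAH//AAAAAAAAAAAAAP//AAAAAAcAAAAAAf//AAAAAB+AAAAAAf/+AAAAAD/AAAAAAf/+AAAAAH/gAAAAAf/8AAAAAP/wAAAAAP/4AAAAAP/4AAAAAB8AAAAAAf/4AAAAAAAAAAAAAf/4AAAAAAAAAAAAA//4AAAAAAAAAAAAA//8AAAAAAAAAAAAAf/8AAAAAAAAAAAAAP/8AAAAAAAAAAAAAH/4AAAAAAAAAAAAAB/AAAAAAAAAAAAA="/>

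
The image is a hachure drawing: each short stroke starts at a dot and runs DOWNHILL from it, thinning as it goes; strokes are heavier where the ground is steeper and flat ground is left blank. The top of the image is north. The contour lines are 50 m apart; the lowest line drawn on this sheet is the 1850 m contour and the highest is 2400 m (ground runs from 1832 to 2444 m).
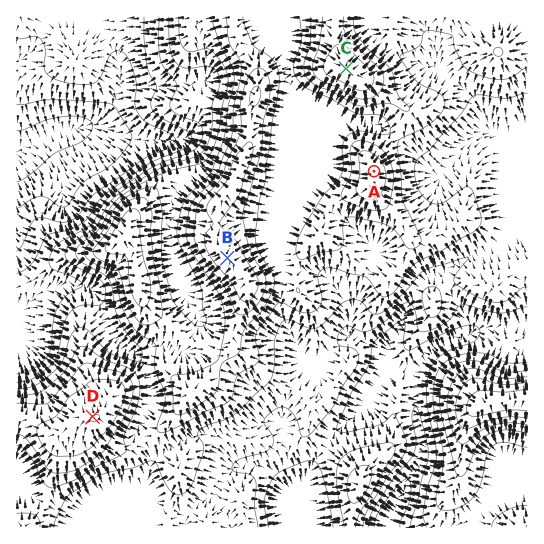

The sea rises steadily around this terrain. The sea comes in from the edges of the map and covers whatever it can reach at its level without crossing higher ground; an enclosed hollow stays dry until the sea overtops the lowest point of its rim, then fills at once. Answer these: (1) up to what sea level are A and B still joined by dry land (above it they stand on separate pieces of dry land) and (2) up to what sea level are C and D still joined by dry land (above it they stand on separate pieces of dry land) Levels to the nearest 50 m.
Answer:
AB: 2250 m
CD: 2200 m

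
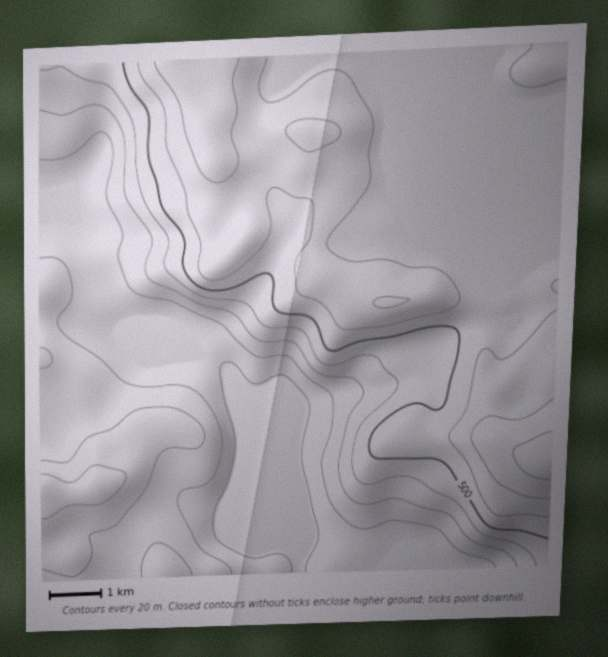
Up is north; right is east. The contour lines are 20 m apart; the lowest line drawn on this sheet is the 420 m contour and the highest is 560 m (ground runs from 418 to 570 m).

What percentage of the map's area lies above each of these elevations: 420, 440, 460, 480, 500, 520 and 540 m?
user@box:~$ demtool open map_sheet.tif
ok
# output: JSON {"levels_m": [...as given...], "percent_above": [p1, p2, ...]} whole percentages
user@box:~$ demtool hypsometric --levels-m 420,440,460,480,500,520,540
{"levels_m": [420, 440, 460, 480, 500, 520, 540], "percent_above": [94, 79, 65, 55, 47, 21, 5]}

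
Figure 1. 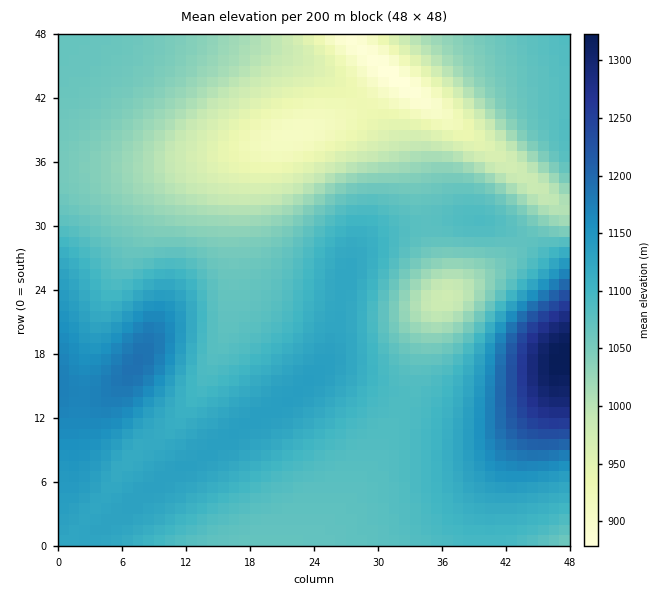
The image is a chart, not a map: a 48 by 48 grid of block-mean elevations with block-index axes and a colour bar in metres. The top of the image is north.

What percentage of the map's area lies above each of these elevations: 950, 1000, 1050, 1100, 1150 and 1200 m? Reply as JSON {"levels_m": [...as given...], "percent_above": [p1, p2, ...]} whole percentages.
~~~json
{"levels_m": [950, 1000, 1050, 1100, 1150, 1200], "percent_above": [92, 84, 69, 35, 10, 4]}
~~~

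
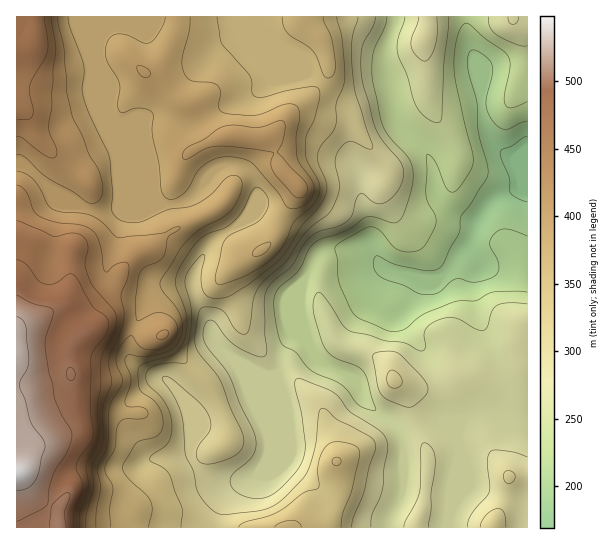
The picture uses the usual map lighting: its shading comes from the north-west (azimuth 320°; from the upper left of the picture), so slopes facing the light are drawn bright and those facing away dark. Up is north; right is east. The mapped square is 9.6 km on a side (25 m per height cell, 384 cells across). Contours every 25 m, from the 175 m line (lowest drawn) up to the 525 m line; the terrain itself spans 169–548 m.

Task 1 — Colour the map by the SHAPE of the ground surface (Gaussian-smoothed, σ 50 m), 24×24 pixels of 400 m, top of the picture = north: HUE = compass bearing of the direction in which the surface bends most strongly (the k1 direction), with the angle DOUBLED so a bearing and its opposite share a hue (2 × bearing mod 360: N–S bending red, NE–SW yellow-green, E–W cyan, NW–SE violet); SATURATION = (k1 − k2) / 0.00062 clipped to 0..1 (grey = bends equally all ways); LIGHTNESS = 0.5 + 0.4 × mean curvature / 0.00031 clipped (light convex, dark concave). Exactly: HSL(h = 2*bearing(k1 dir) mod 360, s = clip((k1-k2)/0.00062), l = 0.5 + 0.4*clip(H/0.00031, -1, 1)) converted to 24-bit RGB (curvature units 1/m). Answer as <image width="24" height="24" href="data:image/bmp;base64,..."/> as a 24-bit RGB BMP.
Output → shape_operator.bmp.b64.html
<image width="24" height="24" href="data:image/bmp;base64,Qk32BgAAAAAAADYAAAAoAAAAGAAAABgAAAABABgAAAAAAMAGAAATCwAAEwsAAAAAAAAAAAAAdoRfWpt//+OQJkVYPkN4pYRzYnWUdJiCaZSkOpDBU9XuYWXy8JvyvIi4tnaTwmhDUXJgJll32J6Co0uuSGSHRafH79HGVT2FZbFFMpmJ/NfPIYjUKVCcd7y6qWSldJ13emliY3hZWXZGLlMpLntA5IeLlEJZ2raLU3GXRnKNMpqAzJhaYnCBPXRf0Wohm3dI0LjiRIeSfOof8bAJGTlYPWs1pIp0nneRlERwjHo6TXQzU3dZI2hLsiNc4XZyxNaLW36CSF+DNDSK1Md+XmmBV0x7fs2rlpPWnmBQvYaiwGSO77BuBVyNkUGHY4UiNJAwcj6s25/Qlci7LHSacX2AFDVK3Oy+4bfWxojNMFOiNUKXxsqHZ12IWWiPVcdfk3BTc5p3e6N7rl6t8/bVDwBXk0OEtNyuGGO2UnB/t69dqdikWSeKd3SBLjeJfORKerVom46+oAulZr1Ql39ffm6Cb5iIioJrlJNtjKh5bGB7oZFn/OV+BQcuZq3c2/DnVAuIe0ttkexzkC6efVSBal2AP7aZnNqTRblkXAgqeioRfMdMZXZifIJtcYVpfIBxl5d0mqVuX1aCtKFt17R+gk3aANVlejUZYxFGZMNZpuypViBxf3+AVj+GoPXHh8S/liBgTgph7vHagM3STky1mICUe5GRcH6NmYhxlrR/PkaCtb+Cya5uLKE+jQAhMCQDBpwfmfbCrDqWeSlhnahCSsu2dsAzWRMOdCshIa+vz/DIZWWvfzmSl6WMkYKcflmNo5h9t7V+O0Jwt3ls5HNYrbAhIACz+c79i/+yB2RHTQk2z4QwiOigOYaRiitpx02+jMzojeLsc7rLuByLjWRTjaNvbnSEkVGUqqZ/u4+tclGiTZRy0aXW9M7tADpthNKn/dTOCgAzMh1bx+i0gbpzOCZtXjx+p+mZRaJ9kIpCTT4pVzWbv6vVrJK4ZFCZj2OfvLCdopBhrF6+woiuUcuF1DxFHiKCUMZZ6MtuXgBjLMlIf9s+ob1IJClaQlCZuuGSeld2d1VvhHSWQZx1O4E/v4VlZz2tmMrMfr/Ei59rR1xw2tKJQYZouipslck/foIpmqQdEAFi7sXV04ROpZohEkMfG4Rlzst3Zl1vaYCCfodlgl9JXXM3cJ9CPHY8iXo0pIE0ooRgQkpk4b5dTI47Nomw+GO0ga/PtXlmAS0zs2Vr5KnY+9DsWtGdA2hdtb1PdWKGeV2BjiY1lq1Fbr51Poxyilh8codejah0ipq6RmDOwdrnwJPaKlSbeaDC5n/L72mpIU58AXcpbrCf1IrB/M/ZSSd0RVoOQW0NFTMkqcRfj7aglZiCX5aWOWCTj6Sag5eKgLU+OY9bgnkhu2QTbCstaGkzU4Y30GbU96j/4m72BWYuOIBN/1tU5E4aII/ryLrnKg+wYN9yYKuKin+jomBUJ2piiaZ6fZOcpsqWaSdedS8w6PNyGluXf3+AiVuGo70hImk744KltkryIxE40Fos+PXTAHHUVFKdaUDCyMGURahvVTZ1xIt5X5CGK4o6d4VGpBIZkik+ZdTHzO63Rhx/gH+ATUWB5L+mLHZULoo9+BM3TxKjxfzdxvm7jA6ndk6PVkF329+laYTFNyN3x6uHeKyiZKXAY02JaypSj+Omb6iTga1icTiIf3+AWEyBvMGB54DVmSFWeZMnNtuAuO5af08kcjo6WzVaYNWJmvPLqhibbzZ3qcmFisebcSVkTXxJN9moT79ie6JrgkiWfmWBf3+AWGqYbqlfRZuAopTvwcj2pILm48GhcziCh3WiO1y3m/uiVBtMbx5JgKpij9eGmjZ6qhhqeo9GksrBd26cX696aTd4jW+GjHNfZ3FQr5JhY7JhHpQfV3UuPWh/56y52GPQZJeHW7KRuc5tNBJWoVCemNCJh7B2UB+DvGrLwYLHp4lmladsWoFsUkd5al5/sFlocbCYVsWclXq4vXqxWoGJQXVJXoYrxkE90FVoTdhZkUaLORlmp2pkwtiMZKJ9RCt5RlCpwpaJpJdZictSSVSSVU2GgkKJkdKxnYjBd41jSm1PoYtnkWiVh2WGf4B+eV574tSHgcV0TjxoPh9pnK5mz+OES4l6TTp0M0pi1LZswH++suitHRiGcWGCVbXEdL5hlkVpuX11Z392WotigF9zgH5+g2VrgE5dwe+jsEp1bkBpDyhyy6Om4eOjTUF+TRhOgGE7ndc+nrxtyedhJhBKf3+AbYpfhG1eVn17wp52f5SJXGSCfHKCfHaEiFmfjL6Yo9VoojWXv5a5BT5yspxK7dqgXCugLhjFq6zUpcPJ"/>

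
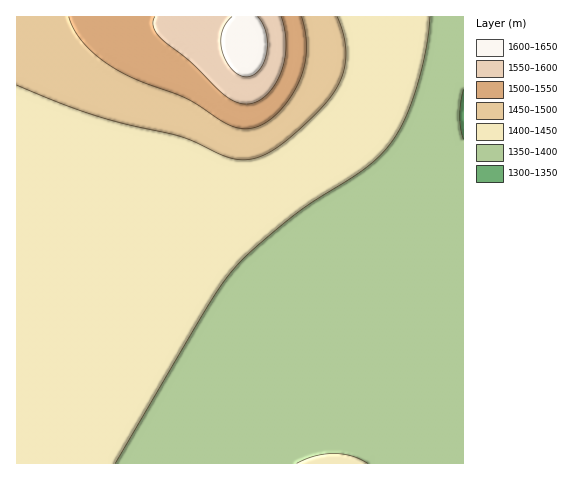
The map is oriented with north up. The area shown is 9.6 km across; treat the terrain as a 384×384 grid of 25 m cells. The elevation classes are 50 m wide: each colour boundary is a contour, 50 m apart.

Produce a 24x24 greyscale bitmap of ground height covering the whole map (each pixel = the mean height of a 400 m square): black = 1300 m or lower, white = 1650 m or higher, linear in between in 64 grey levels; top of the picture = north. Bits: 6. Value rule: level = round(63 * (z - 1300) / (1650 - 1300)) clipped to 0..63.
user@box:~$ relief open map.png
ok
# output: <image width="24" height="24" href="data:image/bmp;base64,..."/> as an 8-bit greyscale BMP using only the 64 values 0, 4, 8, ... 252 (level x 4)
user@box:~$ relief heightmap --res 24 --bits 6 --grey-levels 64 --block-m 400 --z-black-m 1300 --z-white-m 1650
<image width="24" height="24" href="data:image/bmp;base64,Qk12BgAAAAAAADYEAAAoAAAAGAAAABgAAAABAAgAAAAAAEACAAATCwAAEwsAAAABAAAAAAAAAAAAAAEBAQACAgIAAwMDAAQEBAAFBQUABgYGAAcHBwAICAgACQkJAAoKCgALCwsADAwMAA0NDQAODg4ADw8PABAQEAAREREAEhISABMTEwAUFBQAFRUVABYWFgAXFxcAGBgYABkZGQAaGhoAGxsbABwcHAAdHR0AHh4eAB8fHwAgICAAISEhACIiIgAjIyMAJCQkACUlJQAmJiYAJycnACgoKAApKSkAKioqACsrKwAsLCwALS0tAC4uLgAvLy8AMDAwADExMQAyMjIAMzMzADQ0NAA1NTUANjY2ADc3NwA4ODgAOTk5ADo6OgA7OzsAPDw8AD09PQA+Pj4APz8/AEBAQABBQUEAQkJCAENDQwBEREQARUVFAEZGRgBHR0cASEhIAElJSQBKSkoAS0tLAExMTABNTU0ATk5OAE9PTwBQUFAAUVFRAFJSUgBTU1MAVFRUAFVVVQBWVlYAV1dXAFhYWABZWVkAWlpaAFtbWwBcXFwAXV1dAF5eXgBfX18AYGBgAGFhYQBiYmIAY2NjAGRkZABlZWUAZmZmAGdnZwBoaGgAaWlpAGpqagBra2sAbGxsAG1tbQBubm4Ab29vAHBwcABxcXEAcnJyAHNzcwB0dHQAdXV1AHZ2dgB3d3cAeHh4AHl5eQB6enoAe3t7AHx8fAB9fX0Afn5+AH9/fwCAgIAAgYGBAIKCggCDg4MAhISEAIWFhQCGhoYAh4eHAIiIiACJiYkAioqKAIuLiwCMjIwAjY2NAI6OjgCPj48AkJCQAJGRkQCSkpIAk5OTAJSUlACVlZUAlpaWAJeXlwCYmJgAmZmZAJqamgCbm5sAnJycAJ2dnQCenp4An5+fAKCgoAChoaEAoqKiAKOjowCkpKQApaWlAKampgCnp6cAqKioAKmpqQCqqqoAq6urAKysrACtra0Arq6uAK+vrwCwsLAAsbGxALKysgCzs7MAtLS0ALW1tQC2trYAt7e3ALi4uAC5ubkAurq6ALu7uwC8vLwAvb29AL6+vgC/v78AwMDAAMHBwQDCwsIAw8PDAMTExADFxcUAxsbGAMfHxwDIyMgAycnJAMrKygDLy8sAzMzMAM3NzQDOzs4Az8/PANDQ0ADR0dEA0tLSANPT0wDU1NQA1dXVANbW1gDX19cA2NjYANnZ2QDa2toA29vbANzc3ADd3d0A3t7eAN/f3wDg4OAA4eHhAOLi4gDj4+MA5OTkAOXl5QDm5uYA5+fnAOjo6ADp6ekA6urqAOvr6wDs7OwA7e3tAO7u7gDv7+8A8PDwAPHx8QDy8vIA8/PzAPT09AD19fUA9vb2APf39wD4+PgA+fn5APr6+gD7+/sA/Pz8AP39/QD+/v4A////AFBQTExISEhEREBAQEBAQERISEQ8ODAwLFBQTExMSEhERERAQEA8PDw8PDw4NDAwLFBQUExMSEhIREREQEA8PDw8ODg0NDAwLFRQUFBMTEhISEREQEBAPDw4ODg0NDAwMFRUUFBMTExISEREREBAPDw8ODg0NDQwMFRUUFBQTExISEhEREBAQDw8ODg4NDQ0MFRUVFBQTExMSEhERERAQEA8PDg4ODQ0MFhUVFBQUExMSEhIREREQEA8PDw4ODQ0NFhUVFRQUExMTEhISEREQEBAPDw4ODg0NFhYVFRQUFBMTExISEREREBAPDw8ODg0NFhYVFRUUFBQTExISEhEREBAQDw8ODg4NFxYWFRUVFBQTExMSEhIRERAQEA8PDg4NFxYWFhUVFBQUExMTExISEREQEA8PDw4OFxcWFhYVFRUUFBQUFBMSEhEREBAPDw4NFxcXFhYWFRUVFRUVFRUUExISERAQDw4NGBcXFxcWFhYWFhcYGBcVFBMTEhEQDw4MGBgYGBcYGBgYGRobHBoYFhUUExIRDw4LGRgYGRkZGhobHB4gIR8cGRcWFBMSEA4KGRkaGhscHB0eICMmJyUgHBkXFhQTEQ4KGhsbHB0fICEiJSgtLislHxwZFxUTEQ8LHBwdHyAiJCUnKS4zNDApIh4bGBYUEg8MHR4gISMlJykrLTI3OTQsJB8bGRcVExANHiAiJCYoKiwuMDQ4OjUtJB8bGRYVExEPHyEjJScqLC0uMDM3OTQsJB4bGBYUExEQA=="/>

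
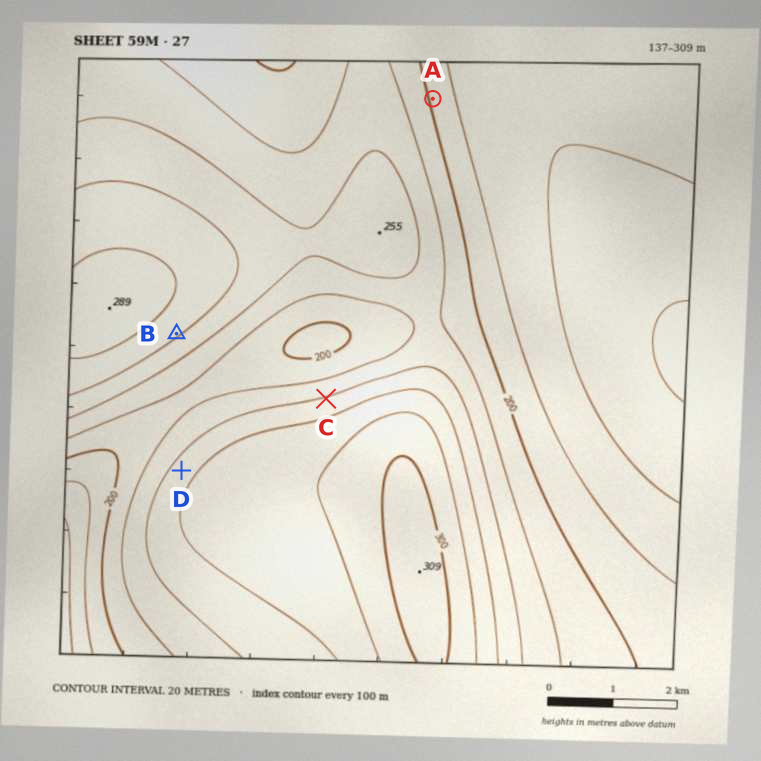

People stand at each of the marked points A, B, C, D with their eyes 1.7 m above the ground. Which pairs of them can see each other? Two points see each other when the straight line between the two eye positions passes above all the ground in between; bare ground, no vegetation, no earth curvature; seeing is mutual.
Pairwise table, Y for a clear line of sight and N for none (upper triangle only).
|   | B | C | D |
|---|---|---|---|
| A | N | N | N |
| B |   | Y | Y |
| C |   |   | N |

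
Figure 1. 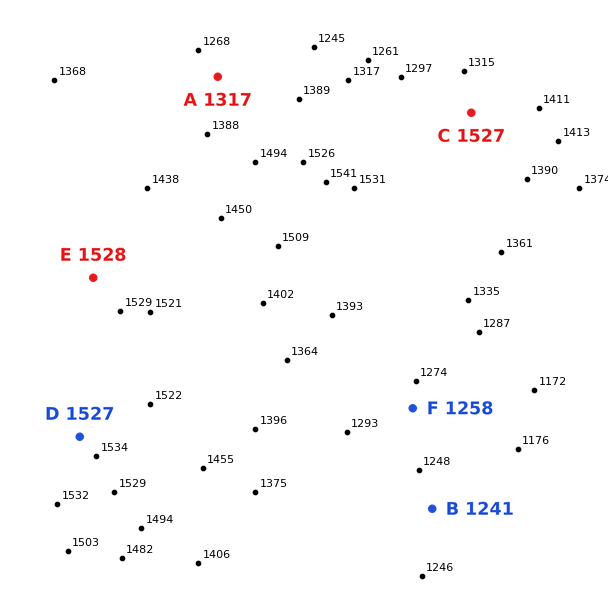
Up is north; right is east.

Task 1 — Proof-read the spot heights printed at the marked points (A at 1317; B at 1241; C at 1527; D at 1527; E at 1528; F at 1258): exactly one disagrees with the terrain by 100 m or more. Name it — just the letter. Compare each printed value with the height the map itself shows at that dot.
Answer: C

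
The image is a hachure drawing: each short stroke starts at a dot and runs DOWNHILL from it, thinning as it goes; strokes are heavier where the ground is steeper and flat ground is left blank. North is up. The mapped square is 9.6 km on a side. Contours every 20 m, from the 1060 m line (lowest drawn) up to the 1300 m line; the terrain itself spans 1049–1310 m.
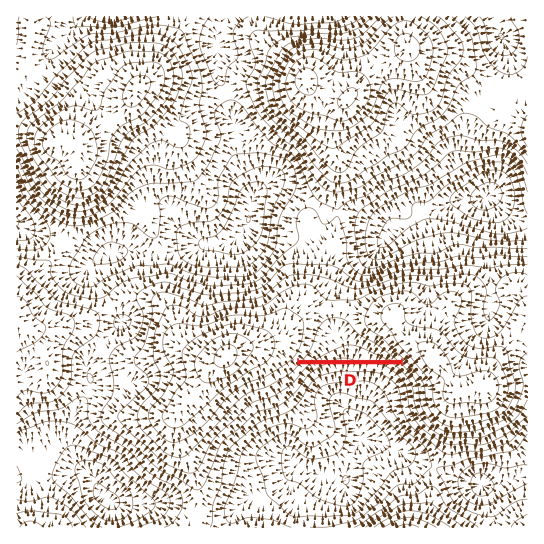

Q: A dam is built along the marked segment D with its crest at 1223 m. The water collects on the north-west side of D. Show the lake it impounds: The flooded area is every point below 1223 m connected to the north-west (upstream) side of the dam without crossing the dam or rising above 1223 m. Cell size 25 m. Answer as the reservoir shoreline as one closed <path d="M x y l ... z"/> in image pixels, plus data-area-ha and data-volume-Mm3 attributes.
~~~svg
<path d="M341 315l-12 0-9 6-7 12-2 12-9 15 95-1-22-18-17-9-7-11-4-4-6-2z" data-area-ha="89" data-volume-Mm3="13.87"/>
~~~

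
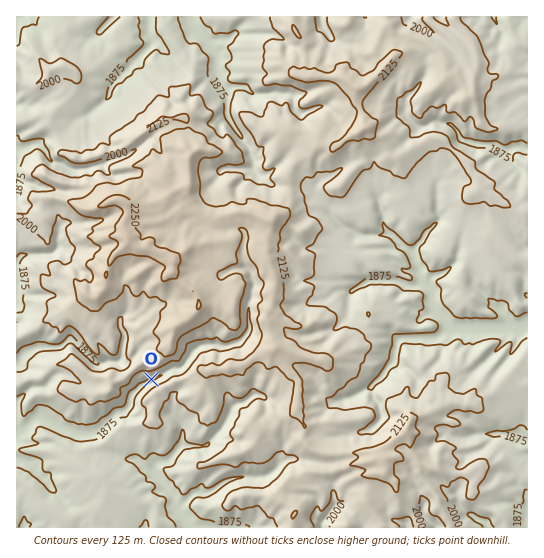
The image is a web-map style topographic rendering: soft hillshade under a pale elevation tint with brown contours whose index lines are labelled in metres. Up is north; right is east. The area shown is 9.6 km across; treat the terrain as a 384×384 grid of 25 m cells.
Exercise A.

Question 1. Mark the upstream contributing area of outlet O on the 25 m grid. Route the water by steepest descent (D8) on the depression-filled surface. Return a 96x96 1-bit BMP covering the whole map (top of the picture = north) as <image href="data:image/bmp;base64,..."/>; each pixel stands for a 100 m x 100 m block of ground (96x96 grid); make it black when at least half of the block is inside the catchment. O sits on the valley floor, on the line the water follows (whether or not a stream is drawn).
<image width="96" height="96" href="data:image/bmp;base64,Qk2+BAAAAAAAAD4AAAAoAAAAYAAAAGAAAAABAAEAAAAAAIAEAAATCwAAEwsAAAIAAAAAAAAA////AAAAAAAAAAAAAAAAAAAAAAAAAAAAAAAAAAAAAAAAAAAAAAAAAAAAAAAAAAAAAAAAAAAAAAAAAAAAAAAAAAAAAAAAAAAAAAAAAAAAAAAAAAAAAAAAAAAAAAAAAAAAAAAAAAAAAAAAAAAAAAAAAAAAAAAAAAAAAAAAAAAAAAAAAAAAAAAAAAAAAAAAAAAAAAAAAAAAAAAAAAAAAAAAAAAAAAAAAAAAAAAAAAAAAAAAAAAAAAAAAAAAAAAAAAAAAAAAAAAAAAAAAAAAAAAAAAAAAAAAAAAAAAAAAAAAAAAAAAAAAAAAAAAAAAAAAAAAAAAAAAAAAAAAAAAAAAAAAAAAAAAAAAAAAAAAAAAAAAAAAAAAAAAAAAAAAAAAAAAAAAAAAAAAAAAAAAAAAAAAAAAAAAAAAAAAAAAAAAAAAAAAAAAwAAAAAAAAAAAAAAB8AAAAAAAAAAAAAAB/gAAAAAAAAAAAAAB/wAAAAAAAAAAAAAB//8AAAAAAAAAAAAB///AAAAAAAAAAAAB///wAAAAAAAAAAAAf//8AAAAAAAAAAAAH//8AAAAAAAAAAAAH//8AAAAAAAAAAAAH//8AAAAAAAAAAAAD//8AAAAAAAAAAAAB//4AAAAAAAAAAAAAf/4AAAAAAAAAAAAAP/4AAAAAAAAAAAAAP/8AAAAAAAAAAAAAP/8AAAAAAAAAAAAAP/8AAAAAAAAAAAAAf/8AAAAAAAAAAAAA//+AAAAAAAAAAAAD//+AAAAAAAAAAAAD//8AAAAAAAAAAAAH//8AAAAAAAAAAAAH//8AAAAAAAAAAAAH//4AAAAAAAAAAAAf//4AAAAAAAAAAAH///4AAAAAAAAAAAf///4AAAAAAAAAAAf///4AAAAAAAAAAA////8AAAAAAAAAAA////8AAAAAAAAAAA////8AAAAAAAAAAAf/+fgAAAAAAAAAAAf/wAAAAAAAAAAAAAf/gAAAAAAAAAAAAAAPgAAAAAAAAAAAAAAHAAAAAAAAAAAAAAABAAAAAAAAAAAAAAAAAAAAAAAAAAAAAAAAAAAAAAAAAAAAAAAAAAAAAAAAAAAAAAAAAAAAAAAAAAAAAAAAAAAAAAAAAAAAAAAAAAAAAAAAAAAAAAAAAAAAAAAAAAAAAAAAAAAAAAAAAAAAAAAAAAAAAAAAAAAAAAAAAAAAAAAAAAAAAAAAAAAAAAAAAAAAAAAAAAAAAAAAAAAAAAAAAAAAAAAAAAAAAAAAAAAAAAAAAAAAAAAAAAAAAAAAAAAAAAAAAAAAAAAAAAAAAAAAAAAAAAAAAAAAAAAAAAAAAAAAAAAAAAAAAAAAAAAAAAAAAAAAAAAAAAAAAAAAAAAAAAAAAAAAAAAAAAAAAAAAAAAAAAAAAAAAAAAAAAAAAAAAAAAAAAAAAAAAAAAAAAAAAAAAAAAAAAAAAAAAAAAAAAAAAAAAAAAAAAAAAAAAAAAAAAAAAAAAAAAAAAAAAAAAAAAAAAAAAAAAAAAAAAAAAAAAAAAAAAAAAAAAAAAAAAAAAAAAAAAAAAAAAAA="/>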